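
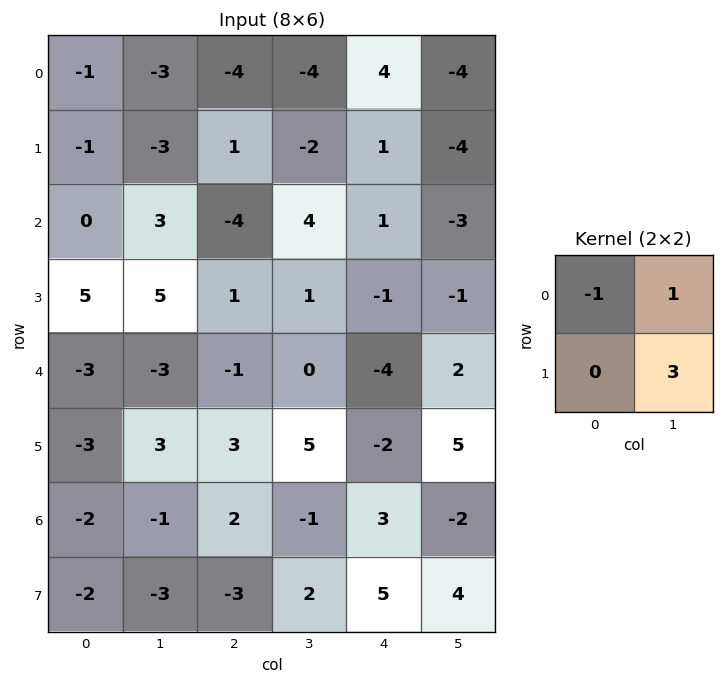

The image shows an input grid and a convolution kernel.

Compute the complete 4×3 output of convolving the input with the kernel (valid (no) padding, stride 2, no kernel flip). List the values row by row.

Output[0,0]: The receptive field on the input at this output position is [-1 -3 / -1 -3]. Elementwise product with the kernel and sum: -1·-1 + -3·1 + -3·3.

-11 -6 -20
18 11 -7
9 16 21
-8 3 7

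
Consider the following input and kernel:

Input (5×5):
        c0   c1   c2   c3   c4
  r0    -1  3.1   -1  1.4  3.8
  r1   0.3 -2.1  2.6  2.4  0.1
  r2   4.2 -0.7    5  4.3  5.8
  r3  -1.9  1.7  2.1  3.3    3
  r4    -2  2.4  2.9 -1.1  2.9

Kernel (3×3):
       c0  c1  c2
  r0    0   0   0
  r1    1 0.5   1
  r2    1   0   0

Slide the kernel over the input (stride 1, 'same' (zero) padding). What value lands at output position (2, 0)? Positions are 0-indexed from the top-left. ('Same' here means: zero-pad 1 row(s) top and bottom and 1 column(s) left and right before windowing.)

The receptive field on the zero-padded input at this output position is [0 0.3 -2.1 / 0 4.2 -0.7 / 0 -1.9 1.7]. Elementwise product with the kernel and sum: 0·1 + 4.2·0.5 + -0.7·1 + 0·1.

1.4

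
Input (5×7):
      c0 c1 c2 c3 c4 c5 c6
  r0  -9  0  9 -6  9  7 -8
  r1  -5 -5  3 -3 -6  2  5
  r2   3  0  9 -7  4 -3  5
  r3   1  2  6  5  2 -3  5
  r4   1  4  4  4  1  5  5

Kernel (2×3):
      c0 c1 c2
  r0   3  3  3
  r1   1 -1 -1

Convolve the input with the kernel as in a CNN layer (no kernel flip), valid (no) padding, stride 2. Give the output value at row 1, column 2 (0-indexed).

The receptive field on the input at this output position is [4 -3 5 / 2 -3 5]. Elementwise product with the kernel and sum: 4·3 + -3·3 + 5·3 + 2·1 + -3·-1 + 5·-1.

18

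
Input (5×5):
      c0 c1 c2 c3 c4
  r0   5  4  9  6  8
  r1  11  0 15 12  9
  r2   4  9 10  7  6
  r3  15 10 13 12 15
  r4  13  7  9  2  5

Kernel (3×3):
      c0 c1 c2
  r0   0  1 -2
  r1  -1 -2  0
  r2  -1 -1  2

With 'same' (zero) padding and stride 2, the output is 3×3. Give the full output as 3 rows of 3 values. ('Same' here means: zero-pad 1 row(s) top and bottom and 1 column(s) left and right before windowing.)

-21 -13 -43
8 -37 -37
-31 -36 3

Output[0,0]: The receptive field on the zero-padded input at this output position is [0 0 0 / 0 5 4 / 0 11 0]. Elementwise product with the kernel and sum: 0·1 + 0·-2 + 0·-1 + 5·-2 + 0·-1 + 11·-1 + 0·2.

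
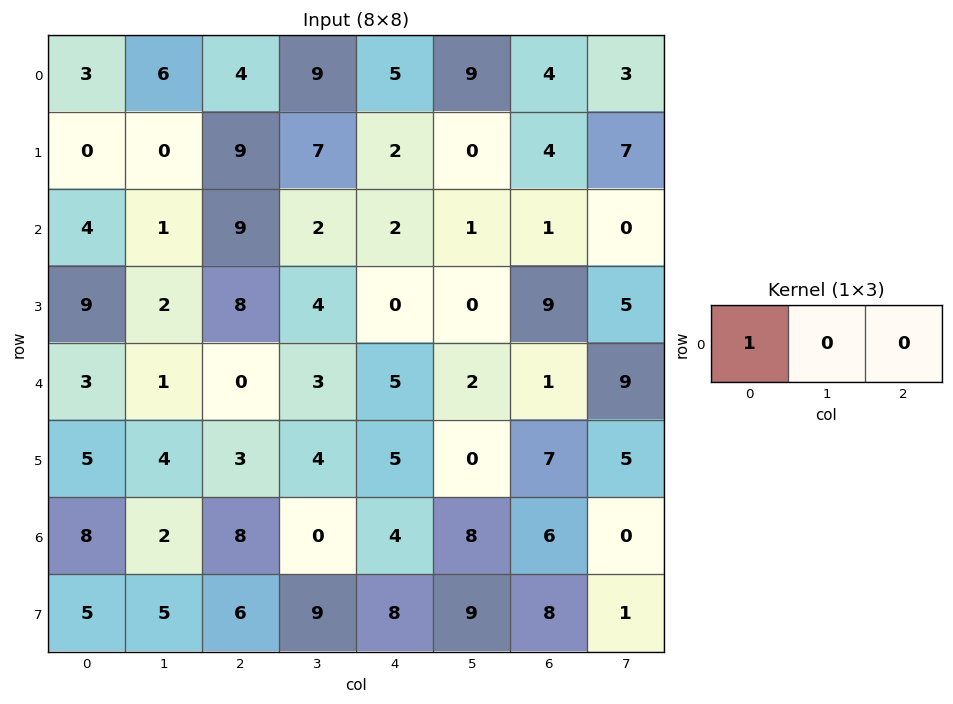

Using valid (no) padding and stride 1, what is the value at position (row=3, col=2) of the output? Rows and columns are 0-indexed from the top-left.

The receptive field on the input at this output position is [8 4 0]. Elementwise product with the kernel and sum: 8·1.

8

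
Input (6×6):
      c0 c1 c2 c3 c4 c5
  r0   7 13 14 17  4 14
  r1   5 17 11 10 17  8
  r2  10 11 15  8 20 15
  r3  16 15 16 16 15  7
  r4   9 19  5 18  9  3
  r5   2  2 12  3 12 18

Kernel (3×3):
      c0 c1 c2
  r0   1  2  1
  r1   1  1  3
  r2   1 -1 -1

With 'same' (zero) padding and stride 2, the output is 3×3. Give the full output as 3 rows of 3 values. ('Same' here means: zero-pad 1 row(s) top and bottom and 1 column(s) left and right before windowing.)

Output[0,0]: The receptive field on the zero-padded input at this output position is [0 0 0 / 0 7 13 / 0 5 17]. Elementwise product with the kernel and sum: 0·1 + 0·2 + 0·1 + 0·1 + 7·1 + 13·3 + 0·1 + 5·-1 + 17·-1.
Output[0,1]: The receptive field on the zero-padded input at this output position is [0 0 0 / 13 14 17 / 17 11 10]. Elementwise product with the kernel and sum: 0·1 + 0·2 + 0·1 + 13·1 + 14·1 + 17·3 + 17·1 + 11·-1 + 10·-1.

24 74 48
39 82 119
109 128 62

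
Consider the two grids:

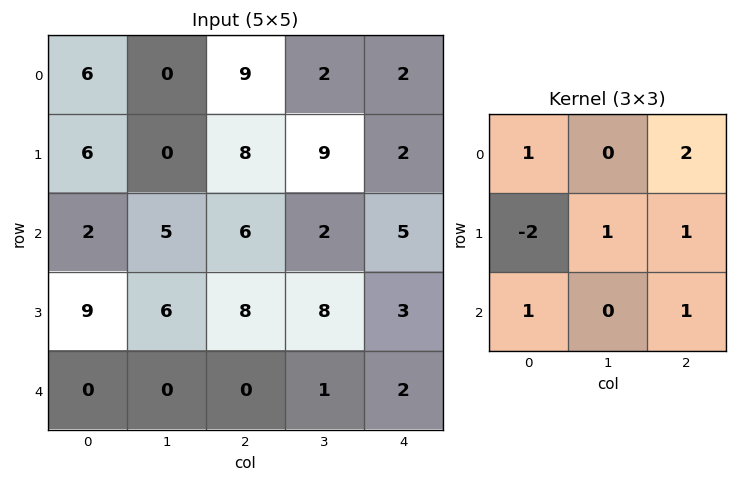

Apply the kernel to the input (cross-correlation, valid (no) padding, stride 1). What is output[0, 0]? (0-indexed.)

The receptive field on the input at this output position is [6 0 9 / 6 0 8 / 2 5 6]. Elementwise product with the kernel and sum: 6·1 + 9·2 + 6·-2 + 0·1 + 8·1 + 2·1 + 6·1.

28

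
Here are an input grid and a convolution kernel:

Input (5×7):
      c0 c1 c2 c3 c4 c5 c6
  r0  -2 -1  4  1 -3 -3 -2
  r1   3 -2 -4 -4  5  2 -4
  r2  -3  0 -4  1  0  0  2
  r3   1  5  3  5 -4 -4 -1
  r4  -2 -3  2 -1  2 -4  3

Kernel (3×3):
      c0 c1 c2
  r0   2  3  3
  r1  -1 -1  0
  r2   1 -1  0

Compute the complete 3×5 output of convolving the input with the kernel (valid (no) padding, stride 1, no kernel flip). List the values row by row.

1 23 5 -16 -28
-13 -22 -4 21 4
-23 -22 -10 -2 20

Output[0,0]: The receptive field on the input at this output position is [-2 -1 4 / 3 -2 -4 / -3 0 -4]. Elementwise product with the kernel and sum: -2·2 + -1·3 + 4·3 + 3·-1 + -2·-1 + -3·1 + 0·-1.
Output[0,1]: The receptive field on the input at this output position is [-1 4 1 / -2 -4 -4 / 0 -4 1]. Elementwise product with the kernel and sum: -1·2 + 4·3 + 1·3 + -2·-1 + -4·-1 + 0·1 + -4·-1.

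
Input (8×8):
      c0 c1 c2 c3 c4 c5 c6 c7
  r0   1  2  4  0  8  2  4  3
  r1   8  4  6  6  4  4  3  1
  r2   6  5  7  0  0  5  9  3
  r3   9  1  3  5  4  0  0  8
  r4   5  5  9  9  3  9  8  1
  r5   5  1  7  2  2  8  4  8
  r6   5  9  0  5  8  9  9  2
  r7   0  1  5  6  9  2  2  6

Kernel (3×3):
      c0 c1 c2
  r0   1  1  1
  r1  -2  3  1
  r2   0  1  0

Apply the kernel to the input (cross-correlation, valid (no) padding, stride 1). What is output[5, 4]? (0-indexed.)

The receptive field on the input at this output position is [2 8 4 / 8 9 9 / 9 2 2]. Elementwise product with the kernel and sum: 2·1 + 8·1 + 4·1 + 8·-2 + 9·3 + 9·1 + 2·1.

36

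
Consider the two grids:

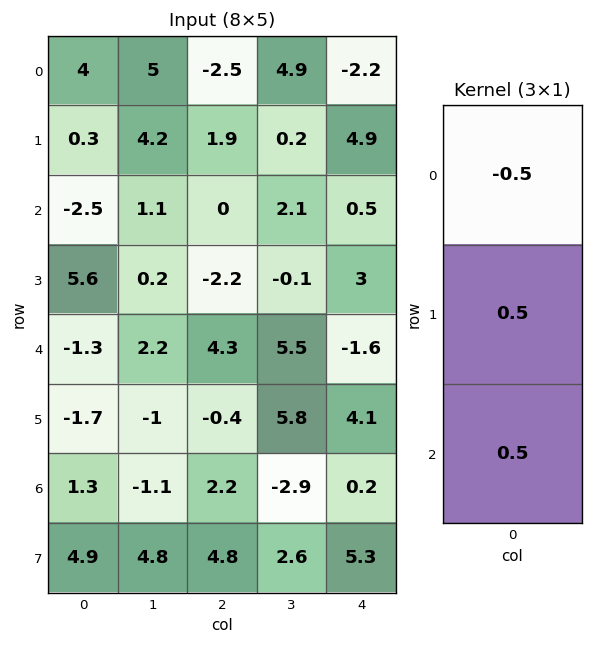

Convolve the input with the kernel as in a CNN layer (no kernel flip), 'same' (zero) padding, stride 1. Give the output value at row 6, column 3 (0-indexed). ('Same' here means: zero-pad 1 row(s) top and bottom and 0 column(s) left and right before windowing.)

-3.05

The receptive field on the zero-padded input at this output position is [5.8 / -2.9 / 2.6]. Elementwise product with the kernel and sum: 5.8·-0.5 + -2.9·0.5 + 2.6·0.5.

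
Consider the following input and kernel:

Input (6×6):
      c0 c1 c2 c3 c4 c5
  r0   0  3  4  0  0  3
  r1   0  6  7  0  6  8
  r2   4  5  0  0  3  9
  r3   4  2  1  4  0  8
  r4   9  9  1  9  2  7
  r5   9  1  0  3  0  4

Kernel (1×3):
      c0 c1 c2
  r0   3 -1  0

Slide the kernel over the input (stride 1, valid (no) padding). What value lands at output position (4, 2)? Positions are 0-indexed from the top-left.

-6

The receptive field on the input at this output position is [1 9 2]. Elementwise product with the kernel and sum: 1·3 + 9·-1.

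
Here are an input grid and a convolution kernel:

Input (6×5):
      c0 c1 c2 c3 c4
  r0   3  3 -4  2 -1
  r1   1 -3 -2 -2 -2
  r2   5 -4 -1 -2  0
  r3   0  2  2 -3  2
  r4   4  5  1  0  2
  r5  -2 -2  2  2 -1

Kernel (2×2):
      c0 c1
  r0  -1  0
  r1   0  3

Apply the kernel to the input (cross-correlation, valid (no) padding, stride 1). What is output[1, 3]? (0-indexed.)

2

The receptive field on the input at this output position is [-2 -2 / -2 0]. Elementwise product with the kernel and sum: -2·-1 + 0·3.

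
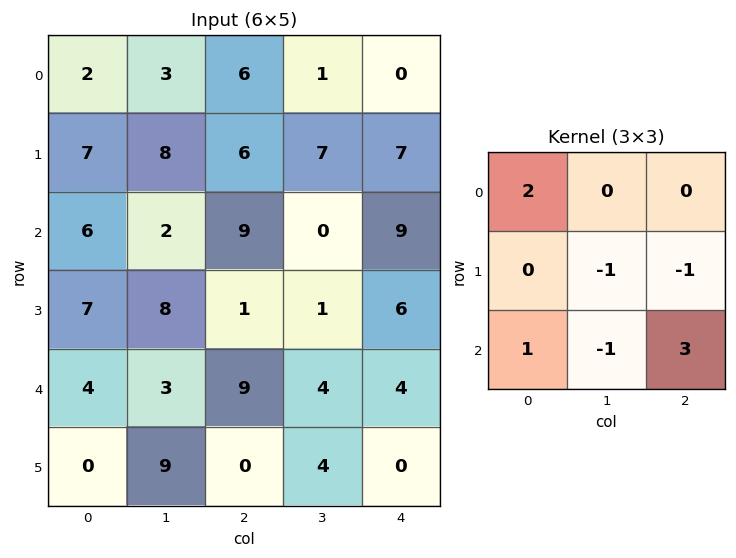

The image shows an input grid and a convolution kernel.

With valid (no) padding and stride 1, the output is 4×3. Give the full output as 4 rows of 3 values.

21 -14 34
5 17 21
31 8 28
-7 24 -10

Output[0,0]: The receptive field on the input at this output position is [2 3 6 / 7 8 6 / 6 2 9]. Elementwise product with the kernel and sum: 2·2 + 8·-1 + 6·-1 + 6·1 + 2·-1 + 9·3.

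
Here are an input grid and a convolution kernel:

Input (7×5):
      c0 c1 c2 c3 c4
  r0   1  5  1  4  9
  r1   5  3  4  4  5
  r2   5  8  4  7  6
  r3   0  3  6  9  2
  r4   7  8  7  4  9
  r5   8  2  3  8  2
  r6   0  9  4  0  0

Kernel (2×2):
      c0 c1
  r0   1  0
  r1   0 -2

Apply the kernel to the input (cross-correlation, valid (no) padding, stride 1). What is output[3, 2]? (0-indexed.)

The receptive field on the input at this output position is [6 9 / 7 4]. Elementwise product with the kernel and sum: 6·1 + 4·-2.

-2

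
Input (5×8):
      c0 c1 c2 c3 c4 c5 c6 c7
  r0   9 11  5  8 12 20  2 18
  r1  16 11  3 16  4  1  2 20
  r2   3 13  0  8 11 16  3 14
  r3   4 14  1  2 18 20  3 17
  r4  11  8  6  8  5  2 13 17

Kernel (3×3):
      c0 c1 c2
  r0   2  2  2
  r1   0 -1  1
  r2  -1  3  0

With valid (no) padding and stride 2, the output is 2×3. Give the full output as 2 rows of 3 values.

78 62 106
32 72 44

Output[0,0]: The receptive field on the input at this output position is [9 11 5 / 16 11 3 / 3 13 0]. Elementwise product with the kernel and sum: 9·2 + 11·2 + 5·2 + 11·-1 + 3·1 + 3·-1 + 13·3.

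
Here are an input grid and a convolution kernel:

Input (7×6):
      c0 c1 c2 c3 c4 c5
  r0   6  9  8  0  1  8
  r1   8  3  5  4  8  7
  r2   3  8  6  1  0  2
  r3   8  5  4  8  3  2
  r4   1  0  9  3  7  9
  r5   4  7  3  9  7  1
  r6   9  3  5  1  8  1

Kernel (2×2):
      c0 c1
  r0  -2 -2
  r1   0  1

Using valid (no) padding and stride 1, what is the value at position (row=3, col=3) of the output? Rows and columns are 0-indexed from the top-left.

The receptive field on the input at this output position is [8 3 / 3 7]. Elementwise product with the kernel and sum: 8·-2 + 3·-2 + 7·1.

-15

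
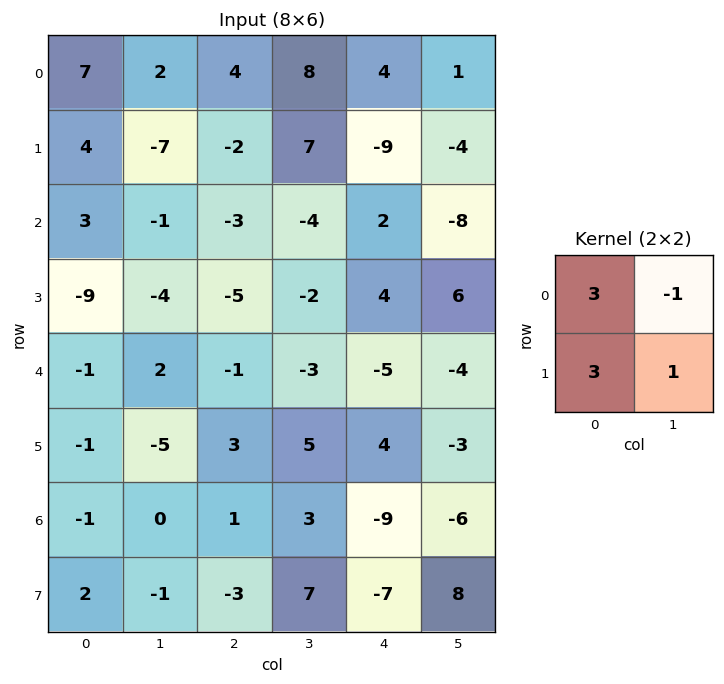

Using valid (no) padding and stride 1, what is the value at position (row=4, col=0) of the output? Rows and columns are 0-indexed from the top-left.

The receptive field on the input at this output position is [-1 2 / -1 -5]. Elementwise product with the kernel and sum: -1·3 + 2·-1 + -1·3 + -5·1.

-13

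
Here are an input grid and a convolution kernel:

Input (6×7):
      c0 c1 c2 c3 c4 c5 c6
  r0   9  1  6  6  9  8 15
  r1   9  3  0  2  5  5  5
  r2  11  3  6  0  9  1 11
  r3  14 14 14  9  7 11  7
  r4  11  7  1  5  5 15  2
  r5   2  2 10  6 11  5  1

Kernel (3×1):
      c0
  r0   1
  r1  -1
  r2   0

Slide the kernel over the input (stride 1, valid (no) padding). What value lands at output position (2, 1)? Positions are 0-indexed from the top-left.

-11

The receptive field on the input at this output position is [3 / 14 / 7]. Elementwise product with the kernel and sum: 3·1 + 14·-1.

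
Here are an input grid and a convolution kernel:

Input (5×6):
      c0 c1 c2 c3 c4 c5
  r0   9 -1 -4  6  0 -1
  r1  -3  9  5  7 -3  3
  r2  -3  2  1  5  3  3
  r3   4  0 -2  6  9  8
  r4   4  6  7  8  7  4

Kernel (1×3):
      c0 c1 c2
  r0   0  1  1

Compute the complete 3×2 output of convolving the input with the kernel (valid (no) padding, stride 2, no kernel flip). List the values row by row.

Output[0,0]: The receptive field on the input at this output position is [9 -1 -4]. Elementwise product with the kernel and sum: -1·1 + -4·1.
Output[0,1]: The receptive field on the input at this output position is [-4 6 0]. Elementwise product with the kernel and sum: 6·1 + 0·1.

-5 6
3 8
13 15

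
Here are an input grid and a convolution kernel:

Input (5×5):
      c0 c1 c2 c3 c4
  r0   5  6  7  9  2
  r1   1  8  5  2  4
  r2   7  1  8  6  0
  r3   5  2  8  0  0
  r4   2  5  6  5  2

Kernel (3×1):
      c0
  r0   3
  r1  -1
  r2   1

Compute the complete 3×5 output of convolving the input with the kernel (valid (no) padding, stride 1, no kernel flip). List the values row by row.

21 11 24 31 2
1 25 15 0 12
18 6 22 23 2

Output[0,0]: The receptive field on the input at this output position is [5 / 1 / 7]. Elementwise product with the kernel and sum: 5·3 + 1·-1 + 7·1.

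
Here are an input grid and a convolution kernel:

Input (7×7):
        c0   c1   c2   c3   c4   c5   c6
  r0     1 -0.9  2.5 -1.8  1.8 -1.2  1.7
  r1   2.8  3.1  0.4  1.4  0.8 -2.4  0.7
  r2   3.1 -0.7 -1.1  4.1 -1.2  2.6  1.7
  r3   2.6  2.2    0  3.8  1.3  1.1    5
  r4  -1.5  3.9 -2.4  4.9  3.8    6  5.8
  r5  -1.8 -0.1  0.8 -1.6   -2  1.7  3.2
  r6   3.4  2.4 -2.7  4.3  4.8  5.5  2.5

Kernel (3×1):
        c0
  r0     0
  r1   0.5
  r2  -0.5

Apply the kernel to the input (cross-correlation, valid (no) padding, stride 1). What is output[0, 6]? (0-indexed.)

-0.5

The receptive field on the input at this output position is [1.7 / 0.7 / 1.7]. Elementwise product with the kernel and sum: 0.7·0.5 + 1.7·-0.5.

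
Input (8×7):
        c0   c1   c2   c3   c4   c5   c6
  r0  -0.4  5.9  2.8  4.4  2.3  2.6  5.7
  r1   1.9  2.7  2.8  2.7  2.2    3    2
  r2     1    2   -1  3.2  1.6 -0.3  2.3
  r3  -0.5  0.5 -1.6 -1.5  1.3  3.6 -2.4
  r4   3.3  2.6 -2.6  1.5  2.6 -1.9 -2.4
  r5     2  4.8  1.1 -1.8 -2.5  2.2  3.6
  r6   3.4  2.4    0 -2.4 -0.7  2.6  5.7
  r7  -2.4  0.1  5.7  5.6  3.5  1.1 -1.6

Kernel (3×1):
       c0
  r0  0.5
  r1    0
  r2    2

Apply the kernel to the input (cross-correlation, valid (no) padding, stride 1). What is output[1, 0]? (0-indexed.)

-0.05

The receptive field on the input at this output position is [1.9 / 1 / -0.5]. Elementwise product with the kernel and sum: 1.9·0.5 + -0.5·2.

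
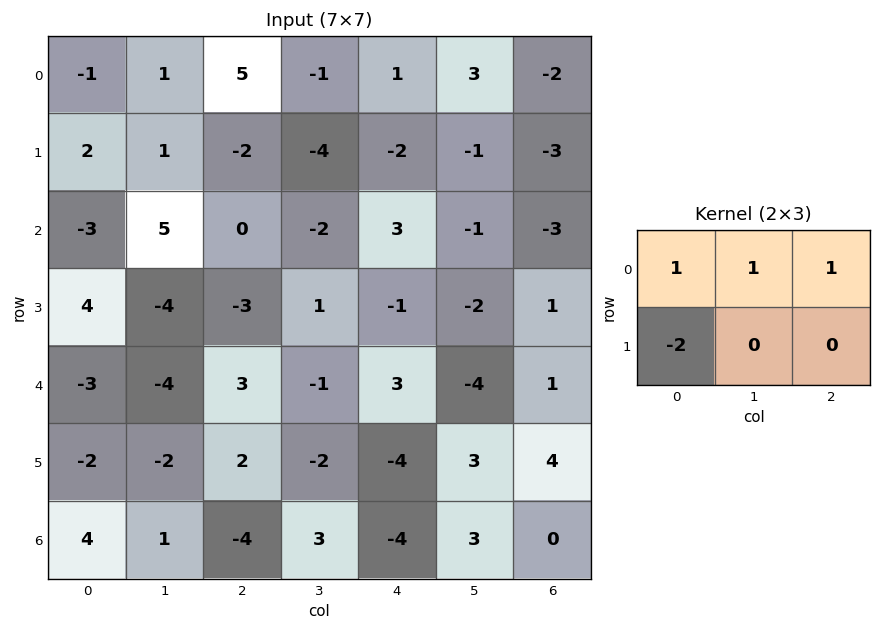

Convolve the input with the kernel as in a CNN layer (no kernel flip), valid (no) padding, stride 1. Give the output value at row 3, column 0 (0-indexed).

The receptive field on the input at this output position is [4 -4 -3 / -3 -4 3]. Elementwise product with the kernel and sum: 4·1 + -4·1 + -3·1 + -3·-2.

3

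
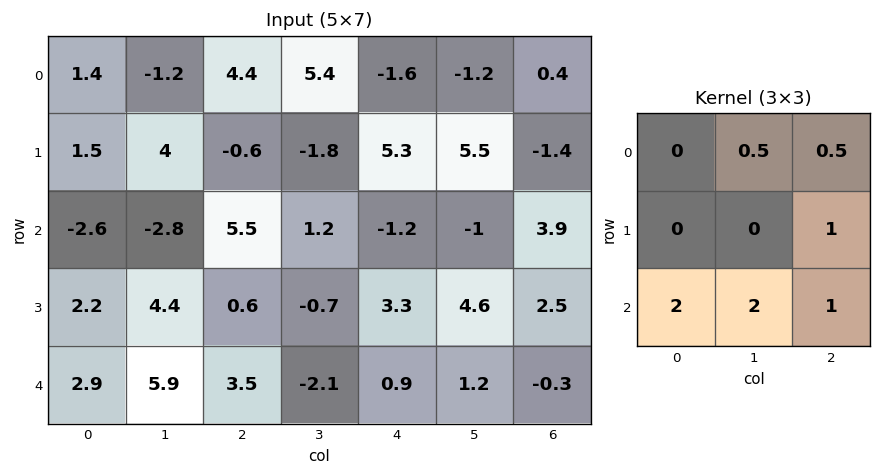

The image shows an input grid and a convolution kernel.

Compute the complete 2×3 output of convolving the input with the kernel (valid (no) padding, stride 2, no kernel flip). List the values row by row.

-4.3 19.4 -2.3
23.05 7 7.85

Output[0,0]: The receptive field on the input at this output position is [1.4 -1.2 4.4 / 1.5 4 -0.6 / -2.6 -2.8 5.5]. Elementwise product with the kernel and sum: -1.2·0.5 + 4.4·0.5 + -0.6·1 + -2.6·2 + -2.8·2 + 5.5·1.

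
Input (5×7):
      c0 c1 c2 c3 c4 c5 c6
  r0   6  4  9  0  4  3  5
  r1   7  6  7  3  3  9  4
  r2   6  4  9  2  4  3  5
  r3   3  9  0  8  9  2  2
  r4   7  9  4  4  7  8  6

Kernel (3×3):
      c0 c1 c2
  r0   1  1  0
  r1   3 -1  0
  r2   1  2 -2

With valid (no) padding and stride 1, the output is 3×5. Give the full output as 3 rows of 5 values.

Output[0,0]: The receptive field on the input at this output position is [6 4 9 / 7 6 7 / 6 4 9]. Elementwise product with the kernel and sum: 6·1 + 4·1 + 7·3 + 6·-1 + 6·1 + 4·2 + 9·-2.

21 42 32 14 7
48 9 33 30 30
27 49 1 23 43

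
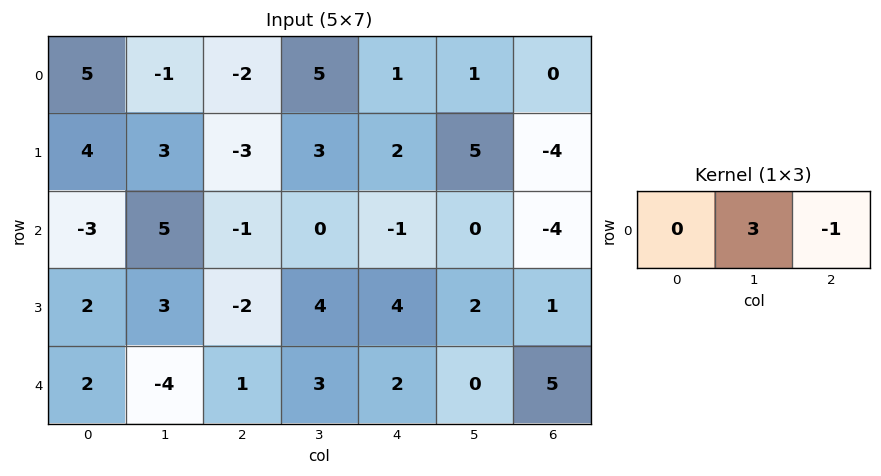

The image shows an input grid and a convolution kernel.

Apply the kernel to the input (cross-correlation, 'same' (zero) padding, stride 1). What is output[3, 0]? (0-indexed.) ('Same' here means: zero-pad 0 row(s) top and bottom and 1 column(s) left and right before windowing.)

3

The receptive field on the zero-padded input at this output position is [0 2 3]. Elementwise product with the kernel and sum: 2·3 + 3·-1.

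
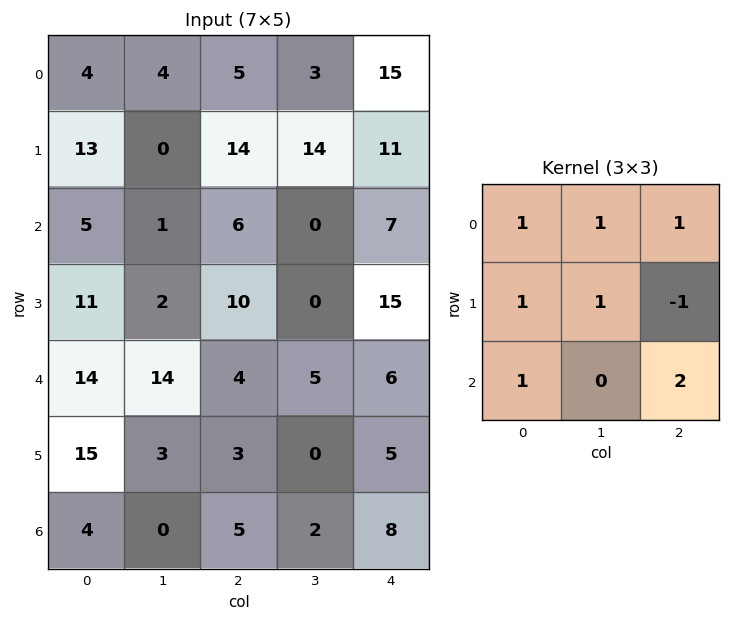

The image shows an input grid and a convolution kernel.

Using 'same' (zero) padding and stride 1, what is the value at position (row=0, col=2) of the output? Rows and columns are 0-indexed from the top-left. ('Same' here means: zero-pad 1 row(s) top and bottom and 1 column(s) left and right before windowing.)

The receptive field on the zero-padded input at this output position is [0 0 0 / 4 5 3 / 0 14 14]. Elementwise product with the kernel and sum: 0·1 + 0·1 + 0·1 + 4·1 + 5·1 + 3·-1 + 0·1 + 14·2.

34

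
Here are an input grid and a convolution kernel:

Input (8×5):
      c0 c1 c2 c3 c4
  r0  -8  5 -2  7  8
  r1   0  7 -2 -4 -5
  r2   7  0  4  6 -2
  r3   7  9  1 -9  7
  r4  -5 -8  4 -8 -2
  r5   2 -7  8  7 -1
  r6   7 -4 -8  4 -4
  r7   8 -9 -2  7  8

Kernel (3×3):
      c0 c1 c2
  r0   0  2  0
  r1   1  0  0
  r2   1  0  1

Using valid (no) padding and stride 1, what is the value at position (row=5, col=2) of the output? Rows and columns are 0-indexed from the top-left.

12

The receptive field on the input at this output position is [8 7 -1 / -8 4 -4 / -2 7 8]. Elementwise product with the kernel and sum: 7·2 + -8·1 + -2·1 + 8·1.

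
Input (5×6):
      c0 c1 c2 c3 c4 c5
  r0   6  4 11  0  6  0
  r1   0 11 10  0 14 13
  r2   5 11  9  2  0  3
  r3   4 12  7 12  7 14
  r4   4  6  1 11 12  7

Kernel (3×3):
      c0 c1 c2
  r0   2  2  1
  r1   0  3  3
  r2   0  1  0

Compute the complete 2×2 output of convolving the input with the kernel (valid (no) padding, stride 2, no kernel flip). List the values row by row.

Output[0,0]: The receptive field on the input at this output position is [6 4 11 / 0 11 10 / 5 11 9]. Elementwise product with the kernel and sum: 6·2 + 4·2 + 11·1 + 11·3 + 10·3 + 11·1.
Output[0,1]: The receptive field on the input at this output position is [11 0 6 / 10 0 14 / 9 2 0]. Elementwise product with the kernel and sum: 11·2 + 0·2 + 6·1 + 0·3 + 14·3 + 2·1.

105 72
104 90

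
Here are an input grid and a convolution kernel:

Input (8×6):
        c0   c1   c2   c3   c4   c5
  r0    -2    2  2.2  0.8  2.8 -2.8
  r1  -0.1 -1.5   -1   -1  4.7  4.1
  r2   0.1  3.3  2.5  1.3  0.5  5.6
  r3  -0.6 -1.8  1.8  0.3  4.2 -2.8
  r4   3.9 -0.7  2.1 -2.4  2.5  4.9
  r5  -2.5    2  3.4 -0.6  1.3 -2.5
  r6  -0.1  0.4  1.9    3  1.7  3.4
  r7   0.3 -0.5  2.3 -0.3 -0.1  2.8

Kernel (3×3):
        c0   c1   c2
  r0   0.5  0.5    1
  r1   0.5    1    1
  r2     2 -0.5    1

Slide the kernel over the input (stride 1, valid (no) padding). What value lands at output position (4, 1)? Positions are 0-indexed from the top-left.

The receptive field on the input at this output position is [-0.7 2.1 -2.4 / 2 3.4 -0.6 / 0.4 1.9 3]. Elementwise product with the kernel and sum: -0.7·0.5 + 2.1·0.5 + -2.4·1 + 2·0.5 + 3.4·1 + -0.6·1 + 0.4·2 + 1.9·-0.5 + 3·1.

4.95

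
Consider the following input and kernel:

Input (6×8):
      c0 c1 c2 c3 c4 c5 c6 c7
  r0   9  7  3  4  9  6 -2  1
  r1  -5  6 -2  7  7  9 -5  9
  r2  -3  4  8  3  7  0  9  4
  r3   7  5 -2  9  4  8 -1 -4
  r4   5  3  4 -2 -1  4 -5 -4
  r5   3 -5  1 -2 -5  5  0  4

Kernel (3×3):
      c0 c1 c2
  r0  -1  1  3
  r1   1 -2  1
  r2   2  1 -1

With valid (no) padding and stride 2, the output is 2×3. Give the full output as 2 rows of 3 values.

Output[0,0]: The receptive field on the input at this output position is [9 7 3 / -5 6 -2 / -3 4 8]. Elementwise product with the kernel and sum: 9·-1 + 7·1 + 3·3 + -5·1 + 6·-2 + -2·1 + -3·2 + 4·1 + 8·-1.
Output[0,1]: The receptive field on the input at this output position is [3 4 9 / -2 7 7 / 8 3 7]. Elementwise product with the kernel and sum: 3·-1 + 4·1 + 9·3 + -2·1 + 7·-2 + 7·1 + 8·2 + 3·1 + 7·-1.

-22 31 -20
35 7 14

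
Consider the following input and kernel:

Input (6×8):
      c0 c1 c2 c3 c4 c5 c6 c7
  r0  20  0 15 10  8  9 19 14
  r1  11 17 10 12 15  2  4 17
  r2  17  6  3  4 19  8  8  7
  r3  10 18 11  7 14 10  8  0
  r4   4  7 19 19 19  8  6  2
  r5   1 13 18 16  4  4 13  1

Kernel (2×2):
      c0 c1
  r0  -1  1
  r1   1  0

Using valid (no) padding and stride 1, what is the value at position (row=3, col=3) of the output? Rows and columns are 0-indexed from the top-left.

26

The receptive field on the input at this output position is [7 14 / 19 19]. Elementwise product with the kernel and sum: 7·-1 + 14·1 + 19·1.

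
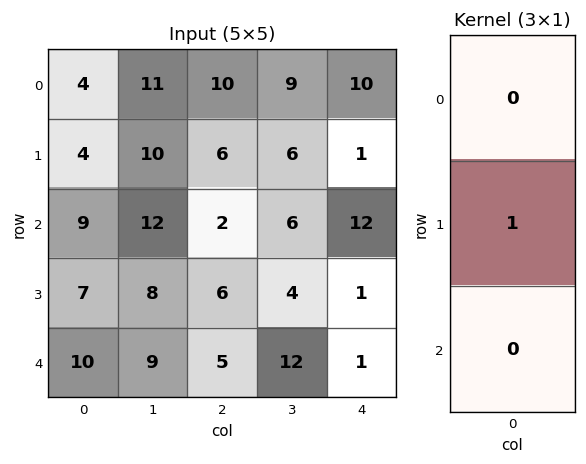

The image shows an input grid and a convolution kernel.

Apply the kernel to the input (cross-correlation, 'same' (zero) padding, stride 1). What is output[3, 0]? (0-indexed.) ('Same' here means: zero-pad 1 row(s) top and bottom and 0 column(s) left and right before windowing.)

The receptive field on the zero-padded input at this output position is [9 / 7 / 10]. Elementwise product with the kernel and sum: 7·1.

7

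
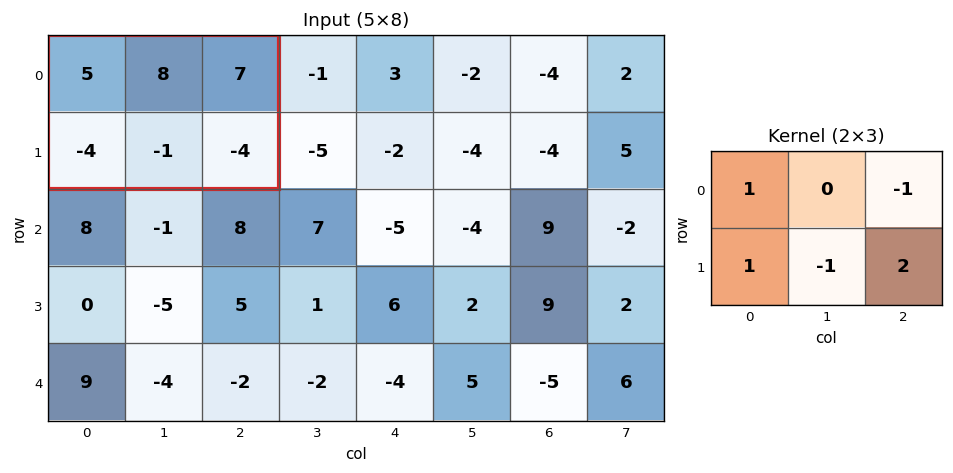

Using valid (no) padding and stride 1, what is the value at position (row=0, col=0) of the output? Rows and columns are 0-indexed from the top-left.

-13

The receptive field on the input at this output position is [5 8 7 / -4 -1 -4]. Elementwise product with the kernel and sum: 5·1 + 7·-1 + -4·1 + -1·-1 + -4·2.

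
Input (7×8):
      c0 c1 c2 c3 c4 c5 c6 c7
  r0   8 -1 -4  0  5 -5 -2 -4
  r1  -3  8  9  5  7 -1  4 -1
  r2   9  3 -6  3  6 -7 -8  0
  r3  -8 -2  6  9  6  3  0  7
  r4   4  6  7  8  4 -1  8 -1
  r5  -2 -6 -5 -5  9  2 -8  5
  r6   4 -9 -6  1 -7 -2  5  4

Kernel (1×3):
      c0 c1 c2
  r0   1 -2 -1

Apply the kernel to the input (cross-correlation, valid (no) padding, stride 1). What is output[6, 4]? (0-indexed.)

-8

The receptive field on the input at this output position is [-7 -2 5]. Elementwise product with the kernel and sum: -7·1 + -2·-2 + 5·-1.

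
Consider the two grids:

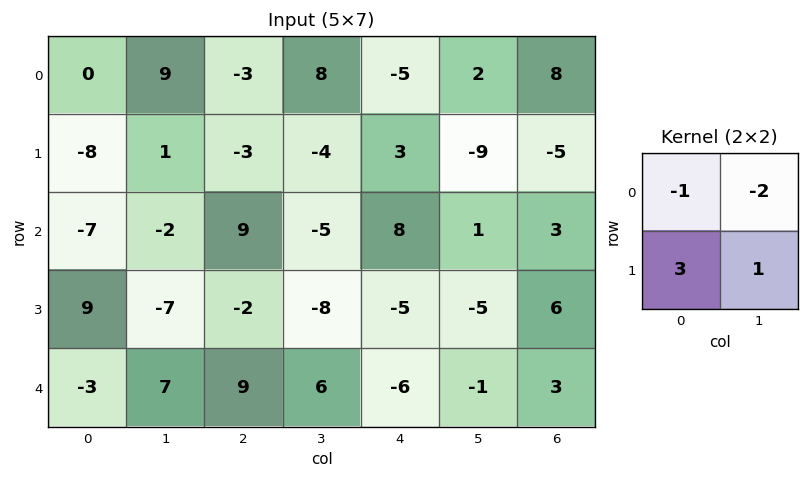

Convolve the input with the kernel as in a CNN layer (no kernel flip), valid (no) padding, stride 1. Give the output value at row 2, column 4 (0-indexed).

-30

The receptive field on the input at this output position is [8 1 / -5 -5]. Elementwise product with the kernel and sum: 8·-1 + 1·-2 + -5·3 + -5·1.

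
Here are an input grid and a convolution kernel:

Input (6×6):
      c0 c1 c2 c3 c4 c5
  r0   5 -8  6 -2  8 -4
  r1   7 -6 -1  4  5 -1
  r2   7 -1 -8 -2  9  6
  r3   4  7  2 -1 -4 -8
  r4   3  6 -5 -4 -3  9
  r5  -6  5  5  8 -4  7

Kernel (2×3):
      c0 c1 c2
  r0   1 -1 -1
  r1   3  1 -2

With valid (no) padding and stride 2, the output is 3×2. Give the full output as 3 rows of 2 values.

24 -9
31 -2
-21 33

Output[0,0]: The receptive field on the input at this output position is [5 -8 6 / 7 -6 -1]. Elementwise product with the kernel and sum: 5·1 + -8·-1 + 6·-1 + 7·3 + -6·1 + -1·-2.
Output[0,1]: The receptive field on the input at this output position is [6 -2 8 / -1 4 5]. Elementwise product with the kernel and sum: 6·1 + -2·-1 + 8·-1 + -1·3 + 4·1 + 5·-2.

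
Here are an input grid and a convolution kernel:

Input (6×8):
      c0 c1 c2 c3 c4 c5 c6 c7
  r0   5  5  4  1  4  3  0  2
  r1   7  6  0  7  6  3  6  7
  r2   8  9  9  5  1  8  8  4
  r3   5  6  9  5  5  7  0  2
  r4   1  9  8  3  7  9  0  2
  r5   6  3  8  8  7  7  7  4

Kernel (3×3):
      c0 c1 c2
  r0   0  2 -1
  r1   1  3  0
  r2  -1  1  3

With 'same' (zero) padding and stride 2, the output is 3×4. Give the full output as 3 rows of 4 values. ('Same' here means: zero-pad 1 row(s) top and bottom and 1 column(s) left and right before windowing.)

40 32 21 27
55 47 38 36
22 75 47 19

Output[0,0]: The receptive field on the zero-padded input at this output position is [0 0 0 / 0 5 5 / 0 7 6]. Elementwise product with the kernel and sum: 0·2 + 0·-1 + 0·1 + 5·3 + 0·-1 + 7·1 + 6·3.
Output[0,1]: The receptive field on the zero-padded input at this output position is [0 0 0 / 5 4 1 / 6 0 7]. Elementwise product with the kernel and sum: 0·2 + 0·-1 + 5·1 + 4·3 + 6·-1 + 0·1 + 7·3.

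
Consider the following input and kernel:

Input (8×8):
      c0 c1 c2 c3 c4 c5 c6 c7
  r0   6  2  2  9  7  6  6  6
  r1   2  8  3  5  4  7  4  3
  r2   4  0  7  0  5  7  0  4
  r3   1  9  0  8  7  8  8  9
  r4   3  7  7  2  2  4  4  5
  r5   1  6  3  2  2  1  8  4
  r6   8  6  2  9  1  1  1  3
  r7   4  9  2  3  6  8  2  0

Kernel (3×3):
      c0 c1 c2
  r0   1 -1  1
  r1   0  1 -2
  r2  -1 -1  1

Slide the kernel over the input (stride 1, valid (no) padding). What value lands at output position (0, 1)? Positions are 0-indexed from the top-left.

-5

The receptive field on the input at this output position is [2 2 9 / 8 3 5 / 0 7 0]. Elementwise product with the kernel and sum: 2·1 + 2·-1 + 9·1 + 3·1 + 5·-2 + 0·-1 + 7·-1 + 0·1.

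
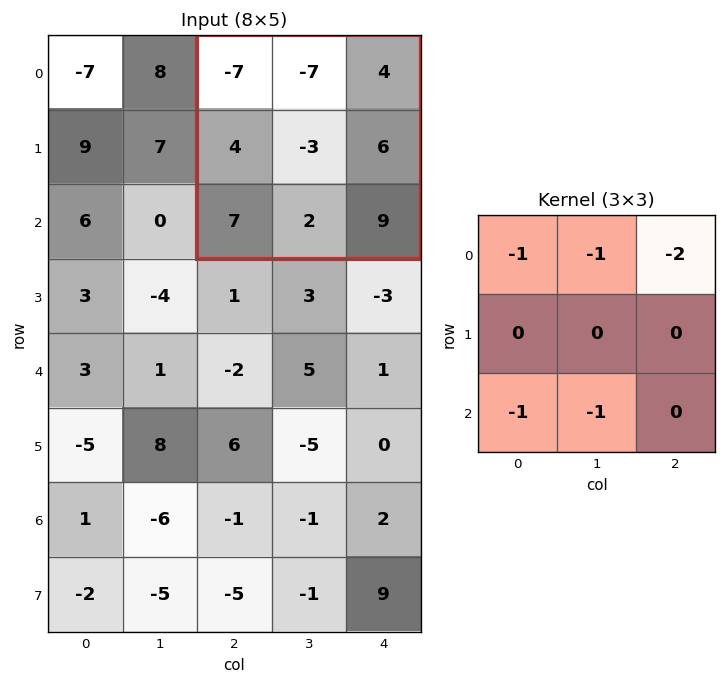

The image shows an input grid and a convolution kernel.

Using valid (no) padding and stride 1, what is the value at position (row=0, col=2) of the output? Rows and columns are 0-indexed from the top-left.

The receptive field on the input at this output position is [-7 -7 4 / 4 -3 6 / 7 2 9]. Elementwise product with the kernel and sum: -7·-1 + -7·-1 + 4·-2 + 7·-1 + 2·-1.

-3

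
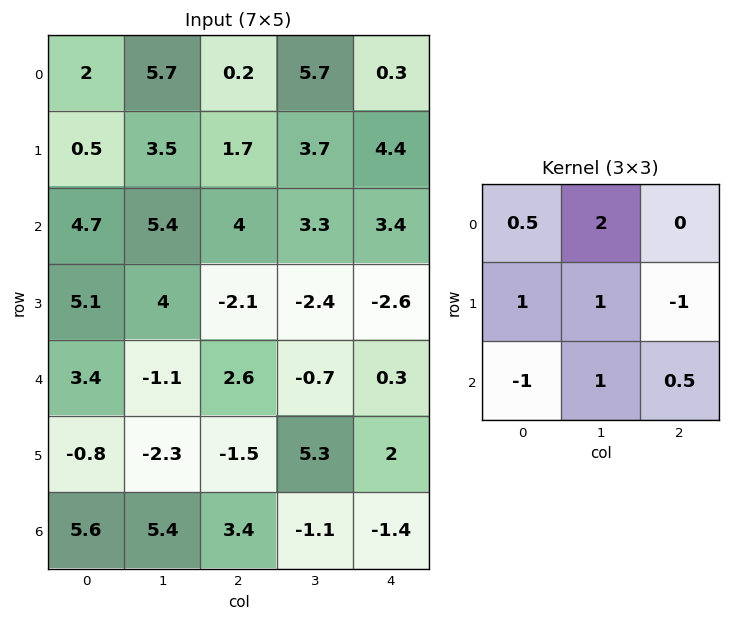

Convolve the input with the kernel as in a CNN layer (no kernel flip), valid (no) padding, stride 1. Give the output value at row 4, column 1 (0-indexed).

-7

The receptive field on the input at this output position is [-1.1 2.6 -0.7 / -2.3 -1.5 5.3 / 5.4 3.4 -1.1]. Elementwise product with the kernel and sum: -1.1·0.5 + 2.6·2 + -2.3·1 + -1.5·1 + 5.3·-1 + 5.4·-1 + 3.4·1 + -1.1·0.5.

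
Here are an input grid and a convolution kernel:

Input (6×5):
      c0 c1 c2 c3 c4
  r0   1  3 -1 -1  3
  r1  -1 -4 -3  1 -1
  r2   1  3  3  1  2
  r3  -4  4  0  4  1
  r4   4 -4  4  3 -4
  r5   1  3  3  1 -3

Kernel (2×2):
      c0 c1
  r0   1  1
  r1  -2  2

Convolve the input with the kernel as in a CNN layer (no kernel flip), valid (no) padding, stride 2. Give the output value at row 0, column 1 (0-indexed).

6

The receptive field on the input at this output position is [-1 -1 / -3 1]. Elementwise product with the kernel and sum: -1·1 + -1·1 + -3·-2 + 1·2.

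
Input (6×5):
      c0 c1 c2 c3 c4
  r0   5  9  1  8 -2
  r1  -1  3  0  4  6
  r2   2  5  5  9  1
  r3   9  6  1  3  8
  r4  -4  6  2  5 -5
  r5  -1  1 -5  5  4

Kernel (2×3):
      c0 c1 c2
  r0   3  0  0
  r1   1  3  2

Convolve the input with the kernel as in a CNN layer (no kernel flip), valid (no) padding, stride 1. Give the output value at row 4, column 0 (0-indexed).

-20

The receptive field on the input at this output position is [-4 6 2 / -1 1 -5]. Elementwise product with the kernel and sum: -4·3 + -1·1 + 1·3 + -5·2.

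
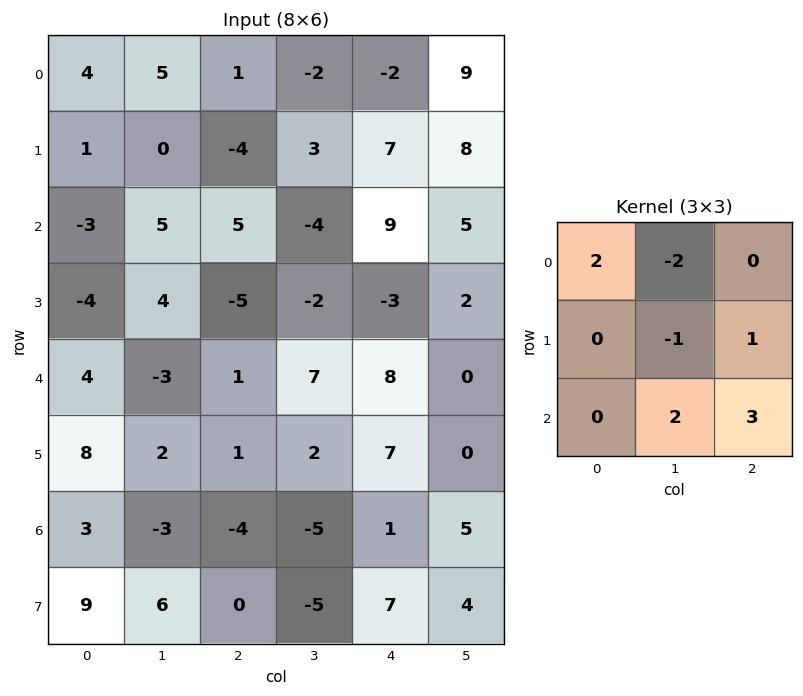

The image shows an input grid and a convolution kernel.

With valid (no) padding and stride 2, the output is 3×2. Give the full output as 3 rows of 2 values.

Output[0,0]: The receptive field on the input at this output position is [4 5 1 / 1 0 -4 / -3 5 5]. Elementwise product with the kernel and sum: 4·2 + 5·-2 + 0·-1 + -4·1 + 5·2 + 5·3.
Output[0,1]: The receptive field on the input at this output position is [1 -2 -2 / -4 3 7 / 5 -4 9]. Elementwise product with the kernel and sum: 1·2 + -2·-2 + 3·-1 + 7·1 + -4·2 + 9·3.

19 29
-28 55
-5 -14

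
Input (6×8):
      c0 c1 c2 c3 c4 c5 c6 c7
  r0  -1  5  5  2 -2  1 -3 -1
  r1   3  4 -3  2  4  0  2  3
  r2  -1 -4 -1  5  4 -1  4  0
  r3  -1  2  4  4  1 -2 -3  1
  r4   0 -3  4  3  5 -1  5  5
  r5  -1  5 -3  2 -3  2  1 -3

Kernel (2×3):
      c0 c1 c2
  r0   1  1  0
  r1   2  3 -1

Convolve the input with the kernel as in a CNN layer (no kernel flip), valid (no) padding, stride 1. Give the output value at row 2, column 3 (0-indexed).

The receptive field on the input at this output position is [5 4 -1 / 4 1 -2]. Elementwise product with the kernel and sum: 5·1 + 4·1 + 4·2 + 1·3 + -2·-1.

22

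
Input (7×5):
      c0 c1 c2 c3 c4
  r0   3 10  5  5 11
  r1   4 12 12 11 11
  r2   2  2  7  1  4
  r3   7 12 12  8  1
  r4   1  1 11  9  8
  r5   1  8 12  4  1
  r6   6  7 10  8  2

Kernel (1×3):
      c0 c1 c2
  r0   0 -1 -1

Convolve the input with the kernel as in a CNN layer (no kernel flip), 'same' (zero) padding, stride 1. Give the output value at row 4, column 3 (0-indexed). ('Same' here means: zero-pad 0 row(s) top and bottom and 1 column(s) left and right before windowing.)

The receptive field on the zero-padded input at this output position is [11 9 8]. Elementwise product with the kernel and sum: 9·-1 + 8·-1.

-17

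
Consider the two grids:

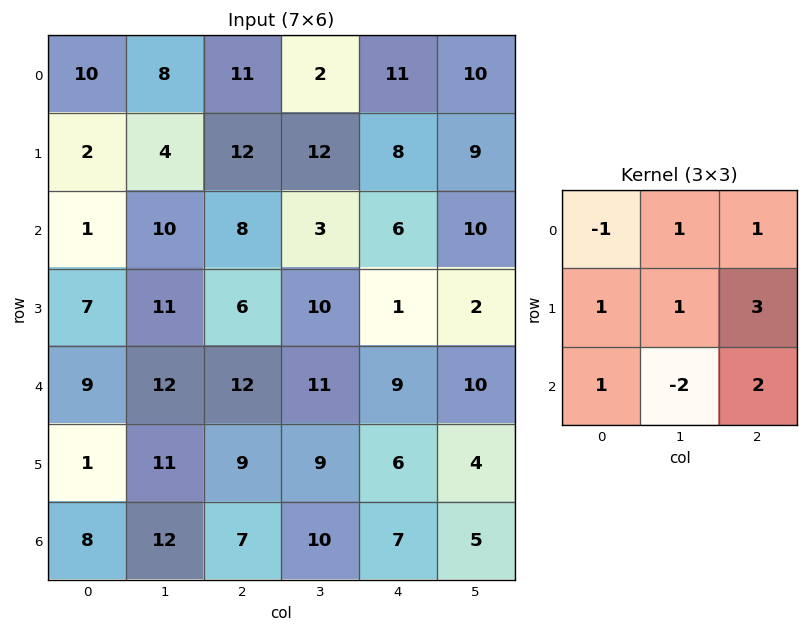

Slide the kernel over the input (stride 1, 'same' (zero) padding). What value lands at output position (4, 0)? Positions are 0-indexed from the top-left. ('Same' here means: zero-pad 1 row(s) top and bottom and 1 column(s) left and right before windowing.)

83

The receptive field on the zero-padded input at this output position is [0 7 11 / 0 9 12 / 0 1 11]. Elementwise product with the kernel and sum: 0·-1 + 7·1 + 11·1 + 0·1 + 9·1 + 12·3 + 0·1 + 1·-2 + 11·2.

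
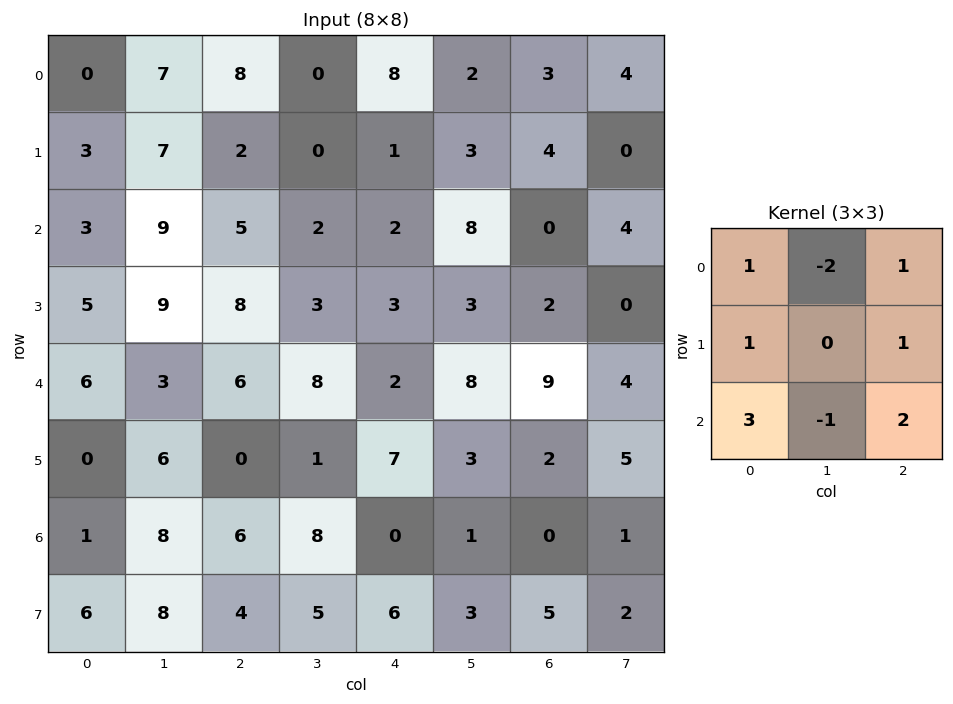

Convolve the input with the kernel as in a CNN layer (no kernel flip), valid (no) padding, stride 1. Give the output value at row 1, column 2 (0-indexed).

The receptive field on the input at this output position is [2 0 1 / 5 2 2 / 8 3 3]. Elementwise product with the kernel and sum: 2·1 + 0·-2 + 1·1 + 5·1 + 2·1 + 8·3 + 3·-1 + 3·2.

37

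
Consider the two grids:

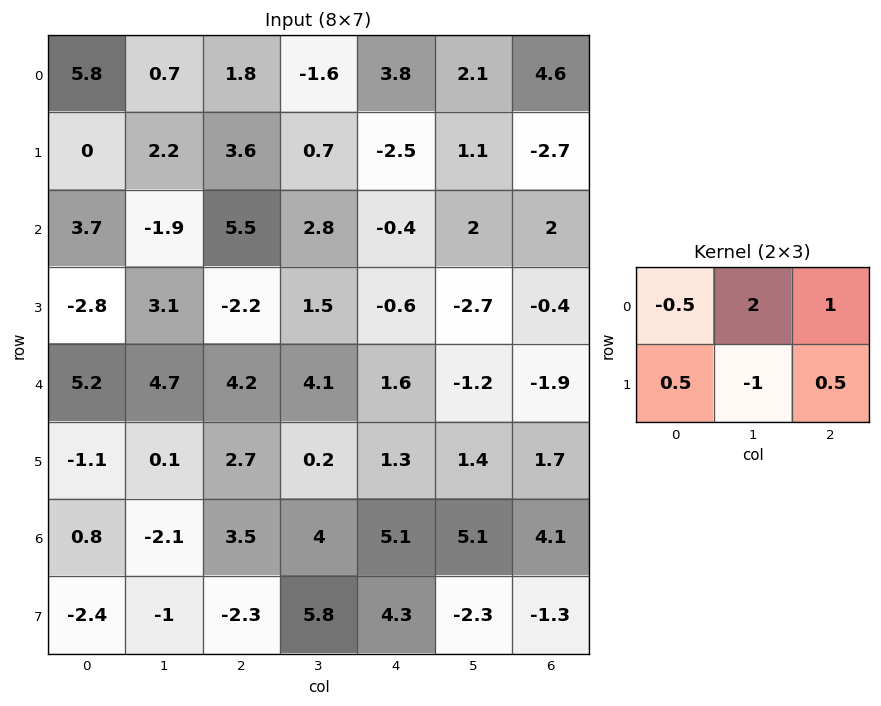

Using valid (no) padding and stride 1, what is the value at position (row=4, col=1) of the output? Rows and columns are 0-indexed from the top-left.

7.6

The receptive field on the input at this output position is [4.7 4.2 4.1 / 0.1 2.7 0.2]. Elementwise product with the kernel and sum: 4.7·-0.5 + 4.2·2 + 4.1·1 + 0.1·0.5 + 2.7·-1 + 0.2·0.5.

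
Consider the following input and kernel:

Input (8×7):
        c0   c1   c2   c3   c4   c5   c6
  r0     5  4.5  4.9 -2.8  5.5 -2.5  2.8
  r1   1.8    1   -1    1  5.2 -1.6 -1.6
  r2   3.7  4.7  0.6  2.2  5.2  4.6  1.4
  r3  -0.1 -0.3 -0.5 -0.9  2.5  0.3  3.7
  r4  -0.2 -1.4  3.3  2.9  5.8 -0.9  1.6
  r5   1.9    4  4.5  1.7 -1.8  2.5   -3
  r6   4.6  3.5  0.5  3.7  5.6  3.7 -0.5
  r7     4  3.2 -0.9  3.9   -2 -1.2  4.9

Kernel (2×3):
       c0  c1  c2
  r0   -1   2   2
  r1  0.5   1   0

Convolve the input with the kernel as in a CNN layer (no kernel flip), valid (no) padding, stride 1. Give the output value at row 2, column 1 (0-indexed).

The receptive field on the input at this output position is [4.7 0.6 2.2 / -0.3 -0.5 -0.9]. Elementwise product with the kernel and sum: 4.7·-1 + 0.6·2 + 2.2·2 + -0.3·0.5 + -0.5·1.

0.25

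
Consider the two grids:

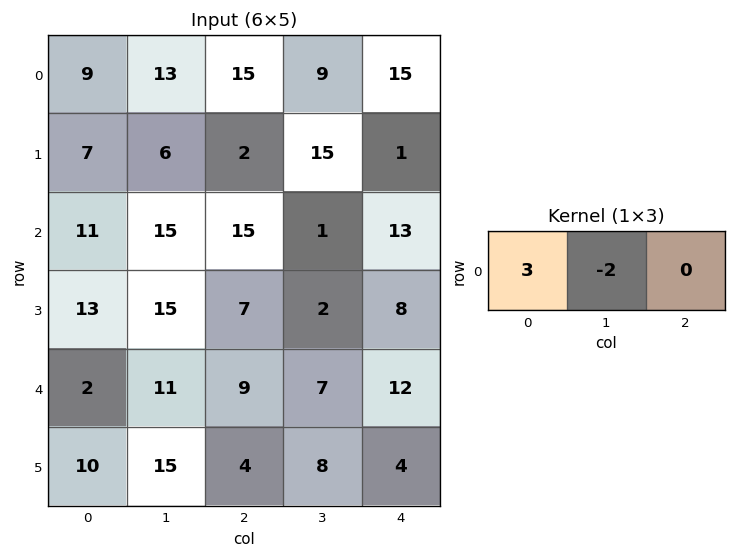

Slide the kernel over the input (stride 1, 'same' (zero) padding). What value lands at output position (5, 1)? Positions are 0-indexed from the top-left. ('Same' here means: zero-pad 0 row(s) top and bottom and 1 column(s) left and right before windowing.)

0

The receptive field on the zero-padded input at this output position is [10 15 4]. Elementwise product with the kernel and sum: 10·3 + 15·-2.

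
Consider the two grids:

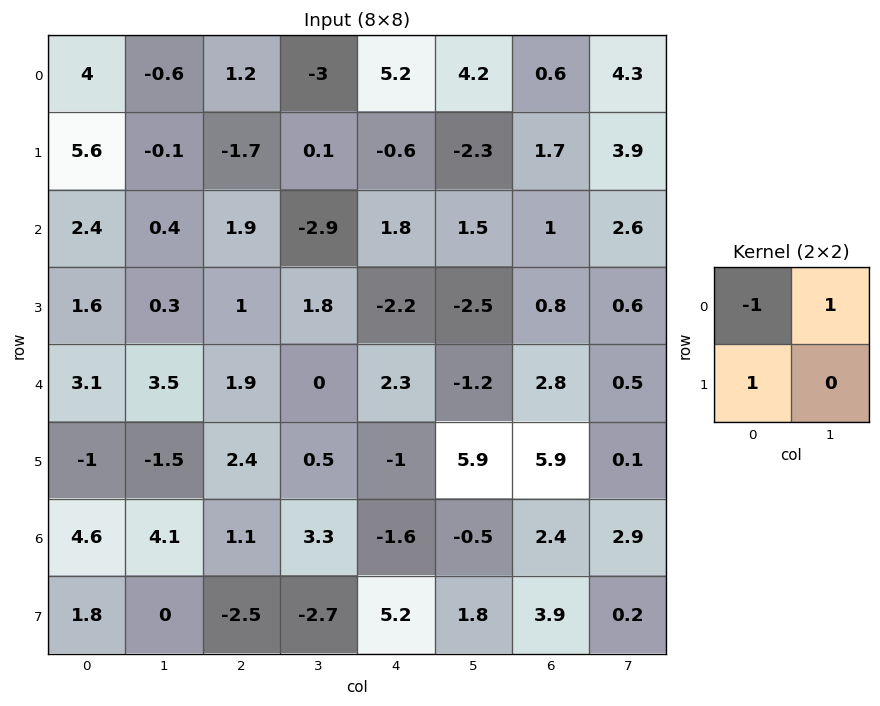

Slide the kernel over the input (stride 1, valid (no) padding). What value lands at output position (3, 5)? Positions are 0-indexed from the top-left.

2.1

The receptive field on the input at this output position is [-2.5 0.8 / -1.2 2.8]. Elementwise product with the kernel and sum: -2.5·-1 + 0.8·1 + -1.2·1.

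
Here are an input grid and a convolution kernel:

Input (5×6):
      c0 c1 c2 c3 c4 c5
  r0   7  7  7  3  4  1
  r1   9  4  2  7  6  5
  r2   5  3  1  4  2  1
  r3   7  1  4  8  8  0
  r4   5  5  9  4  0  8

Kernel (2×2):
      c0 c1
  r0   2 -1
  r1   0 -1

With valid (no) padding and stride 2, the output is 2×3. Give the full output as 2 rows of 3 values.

3 4 2
6 -10 3

Output[0,0]: The receptive field on the input at this output position is [7 7 / 9 4]. Elementwise product with the kernel and sum: 7·2 + 7·-1 + 4·-1.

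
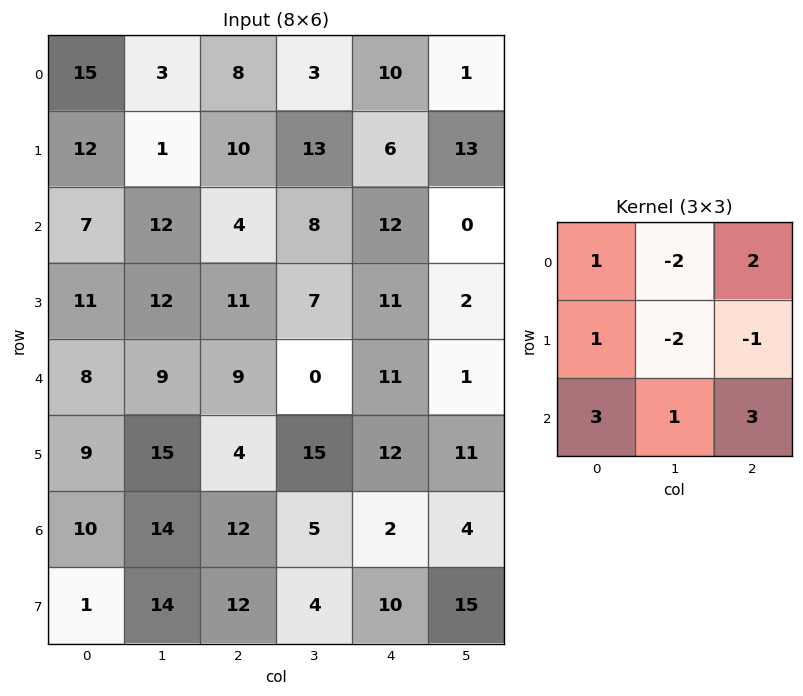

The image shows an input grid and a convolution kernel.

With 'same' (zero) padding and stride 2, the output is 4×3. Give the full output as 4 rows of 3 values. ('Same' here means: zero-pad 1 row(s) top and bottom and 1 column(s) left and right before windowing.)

Output[0,0]: The receptive field on the zero-padded input at this output position is [0 0 0 / 0 15 3 / 0 12 1]. Elementwise product with the kernel and sum: 0·1 + 0·-2 + 0·2 + 0·1 + 15·-2 + 3·-1 + 0·3 + 12·1 + 1·3.
Output[0,1]: The receptive field on the zero-padded input at this output position is [0 0 0 / 3 8 3 / 1 10 13]. Elementwise product with the kernel and sum: 0·1 + 0·-2 + 0·2 + 3·1 + 8·-2 + 3·-1 + 1·3 + 10·1 + 13·3.

-18 36 66
-1 71 49
31 89 56
21 88 77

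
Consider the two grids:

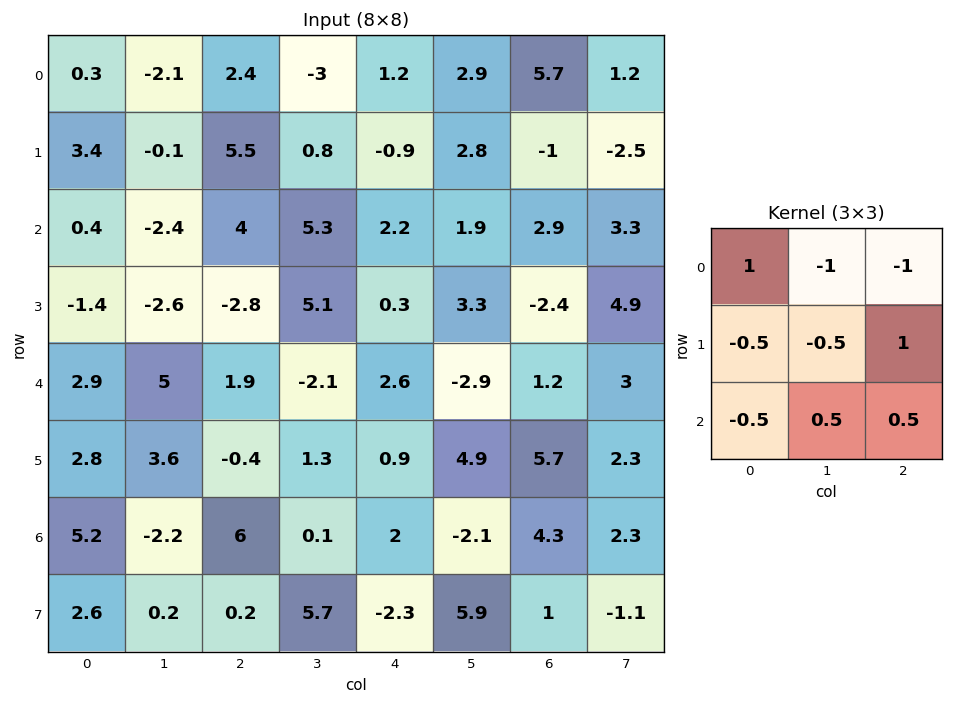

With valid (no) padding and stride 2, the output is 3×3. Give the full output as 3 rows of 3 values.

Output[0,0]: The receptive field on the input at this output position is [0.3 -2.1 2.4 / 3.4 -0.1 5.5 / 0.4 -2.4 4]. Elementwise product with the kernel and sum: 0.3·1 + -2.1·-1 + 2.4·-1 + 3.4·-0.5 + -0.1·-0.5 + 5.5·1 + 0.4·-0.5 + -2.4·0.5 + 4·0.5.
Output[0,1]: The receptive field on the input at this output position is [2.4 -3 1.2 / 5.5 0.8 -0.9 / 4 5.3 2.2]. Elementwise product with the kernel and sum: 2.4·1 + -3·-1 + 1.2·-1 + 5.5·-0.5 + 0.8·-0.5 + -0.9·1 + 4·-0.5 + 5.3·0.5 + 2.2·0.5.

4.45 1.9 -8.05
0 -5.05 -8.95
-8.3 -0.1 7.2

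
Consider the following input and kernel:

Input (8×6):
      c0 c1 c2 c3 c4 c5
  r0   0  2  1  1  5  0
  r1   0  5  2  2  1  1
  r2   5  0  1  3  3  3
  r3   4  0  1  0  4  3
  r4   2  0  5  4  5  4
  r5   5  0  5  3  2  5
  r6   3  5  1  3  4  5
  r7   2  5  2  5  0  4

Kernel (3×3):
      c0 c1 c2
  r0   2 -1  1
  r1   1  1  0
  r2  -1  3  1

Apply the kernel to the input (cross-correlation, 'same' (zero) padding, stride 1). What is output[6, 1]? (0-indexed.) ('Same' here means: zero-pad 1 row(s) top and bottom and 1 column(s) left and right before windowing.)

38

The receptive field on the zero-padded input at this output position is [5 0 5 / 3 5 1 / 2 5 2]. Elementwise product with the kernel and sum: 5·2 + 0·-1 + 5·1 + 3·1 + 5·1 + 2·-1 + 5·3 + 2·1.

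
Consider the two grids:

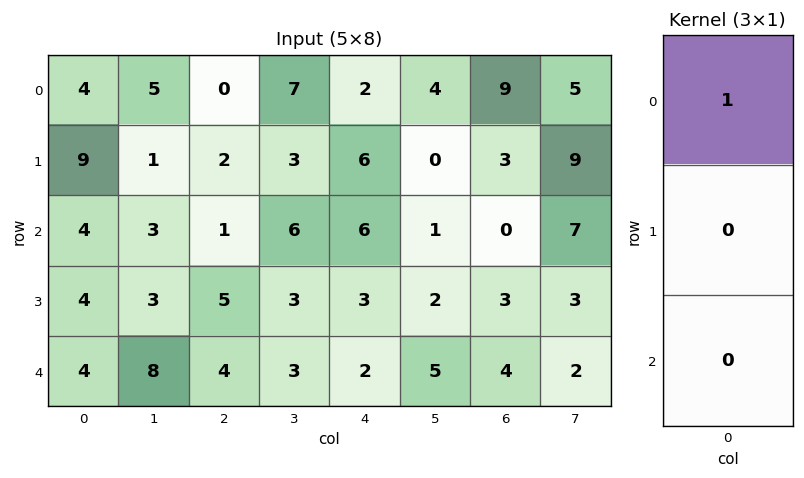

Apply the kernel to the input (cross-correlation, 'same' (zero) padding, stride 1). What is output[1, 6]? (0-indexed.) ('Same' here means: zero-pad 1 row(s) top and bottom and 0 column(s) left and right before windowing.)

9

The receptive field on the zero-padded input at this output position is [9 / 3 / 0]. Elementwise product with the kernel and sum: 9·1.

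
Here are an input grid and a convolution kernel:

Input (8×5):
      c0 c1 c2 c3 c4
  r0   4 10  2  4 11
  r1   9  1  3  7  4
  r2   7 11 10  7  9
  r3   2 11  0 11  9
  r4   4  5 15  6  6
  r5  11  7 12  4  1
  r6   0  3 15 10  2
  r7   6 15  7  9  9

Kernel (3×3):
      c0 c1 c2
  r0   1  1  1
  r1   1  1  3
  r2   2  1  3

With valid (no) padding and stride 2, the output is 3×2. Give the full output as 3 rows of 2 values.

Output[0,0]: The receptive field on the input at this output position is [4 10 2 / 9 1 3 / 7 11 10]. Elementwise product with the kernel and sum: 4·1 + 10·1 + 2·1 + 9·1 + 1·1 + 3·3 + 7·2 + 11·1 + 10·3.
Output[0,1]: The receptive field on the input at this output position is [2 4 11 / 3 7 4 / 10 7 9]. Elementwise product with the kernel and sum: 2·1 + 4·1 + 11·1 + 3·1 + 7·1 + 4·3 + 10·2 + 7·1 + 9·3.

90 93
99 118
126 92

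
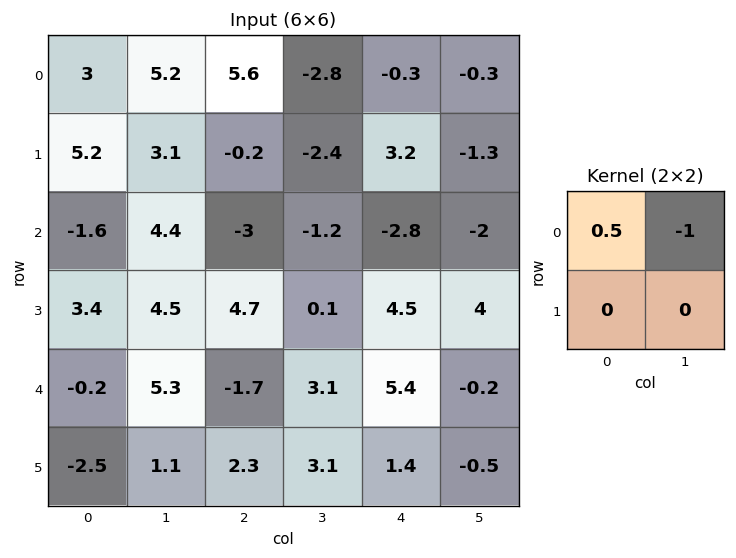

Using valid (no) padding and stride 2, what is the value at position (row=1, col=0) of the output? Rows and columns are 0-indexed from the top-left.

-5.2

The receptive field on the input at this output position is [-1.6 4.4 / 3.4 4.5]. Elementwise product with the kernel and sum: -1.6·0.5 + 4.4·-1.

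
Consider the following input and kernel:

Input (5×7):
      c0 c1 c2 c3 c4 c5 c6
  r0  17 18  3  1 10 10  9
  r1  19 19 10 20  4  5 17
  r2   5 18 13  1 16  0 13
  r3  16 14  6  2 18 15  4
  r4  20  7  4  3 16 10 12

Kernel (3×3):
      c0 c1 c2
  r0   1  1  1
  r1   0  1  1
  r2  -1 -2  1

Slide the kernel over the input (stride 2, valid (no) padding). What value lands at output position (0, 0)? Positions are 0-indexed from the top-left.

39

The receptive field on the input at this output position is [17 18 3 / 19 19 10 / 5 18 13]. Elementwise product with the kernel and sum: 17·1 + 18·1 + 3·1 + 19·1 + 10·1 + 5·-1 + 18·-2 + 13·1.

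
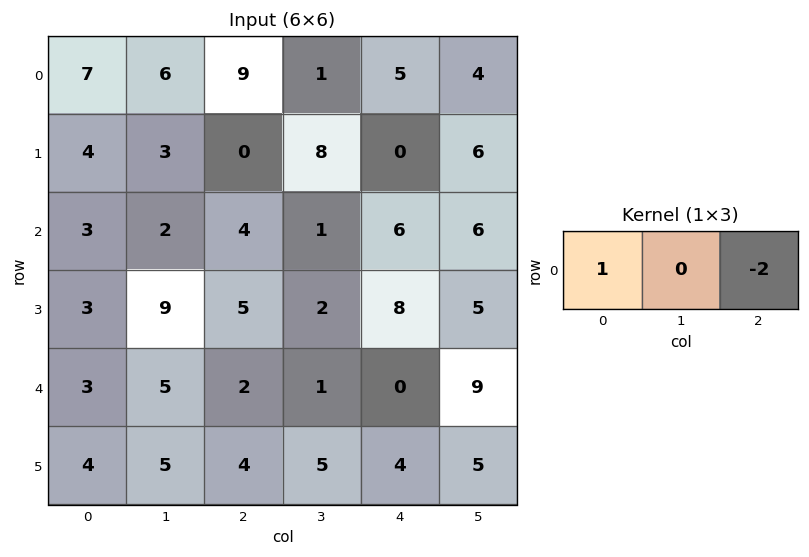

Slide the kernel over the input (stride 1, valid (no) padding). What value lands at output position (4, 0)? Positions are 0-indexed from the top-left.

-1

The receptive field on the input at this output position is [3 5 2]. Elementwise product with the kernel and sum: 3·1 + 2·-2.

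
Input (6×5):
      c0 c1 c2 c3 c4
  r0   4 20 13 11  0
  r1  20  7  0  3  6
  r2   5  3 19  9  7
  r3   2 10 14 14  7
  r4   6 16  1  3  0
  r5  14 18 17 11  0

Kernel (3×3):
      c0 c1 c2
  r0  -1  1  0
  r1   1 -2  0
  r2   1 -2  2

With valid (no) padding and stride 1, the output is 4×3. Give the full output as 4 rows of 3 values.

59 -17 7
-4 -32 4
-44 18 -29
-6 24 -10

Output[0,0]: The receptive field on the input at this output position is [4 20 13 / 20 7 0 / 5 3 19]. Elementwise product with the kernel and sum: 4·-1 + 20·1 + 20·1 + 7·-2 + 5·1 + 3·-2 + 19·2.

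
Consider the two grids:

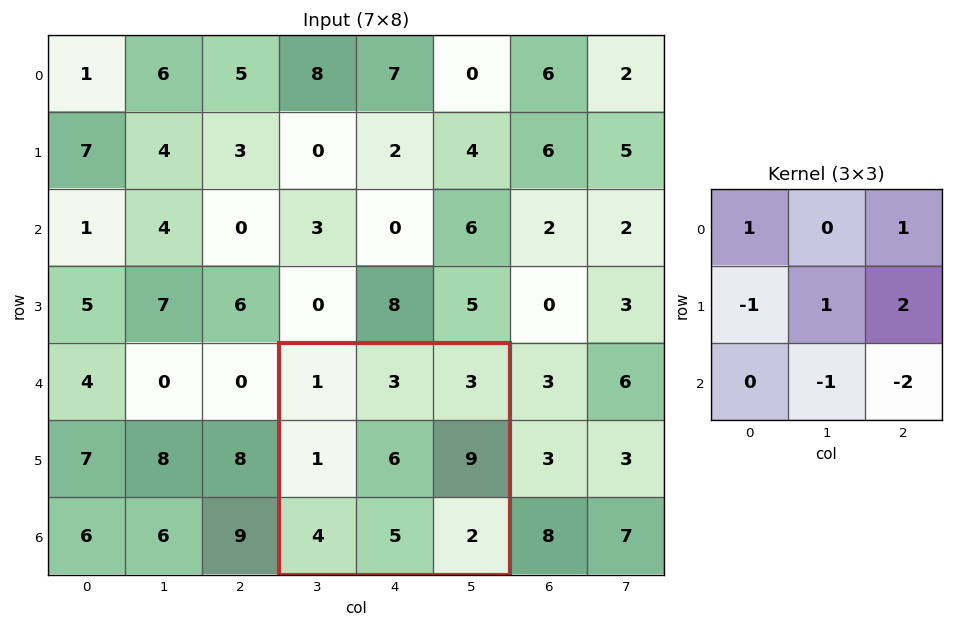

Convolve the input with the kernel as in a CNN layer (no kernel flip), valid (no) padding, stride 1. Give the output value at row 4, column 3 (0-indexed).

The receptive field on the input at this output position is [1 3 3 / 1 6 9 / 4 5 2]. Elementwise product with the kernel and sum: 1·1 + 3·1 + 1·-1 + 6·1 + 9·2 + 5·-1 + 2·-2.

18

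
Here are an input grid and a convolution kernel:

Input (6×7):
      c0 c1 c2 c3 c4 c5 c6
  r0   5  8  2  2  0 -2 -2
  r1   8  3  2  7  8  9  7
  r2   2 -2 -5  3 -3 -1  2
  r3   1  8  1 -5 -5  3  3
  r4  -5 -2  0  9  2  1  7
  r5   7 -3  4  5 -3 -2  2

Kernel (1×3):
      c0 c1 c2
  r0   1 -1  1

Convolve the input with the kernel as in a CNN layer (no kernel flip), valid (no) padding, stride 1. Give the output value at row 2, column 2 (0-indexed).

The receptive field on the input at this output position is [-5 3 -3]. Elementwise product with the kernel and sum: -5·1 + 3·-1 + -3·1.

-11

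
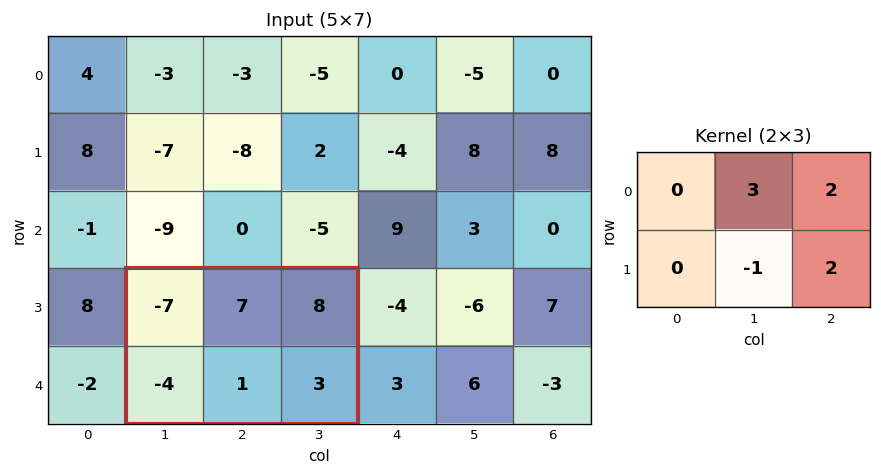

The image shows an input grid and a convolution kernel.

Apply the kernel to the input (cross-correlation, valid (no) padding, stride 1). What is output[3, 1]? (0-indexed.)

42

The receptive field on the input at this output position is [-7 7 8 / -4 1 3]. Elementwise product with the kernel and sum: 7·3 + 8·2 + 1·-1 + 3·2.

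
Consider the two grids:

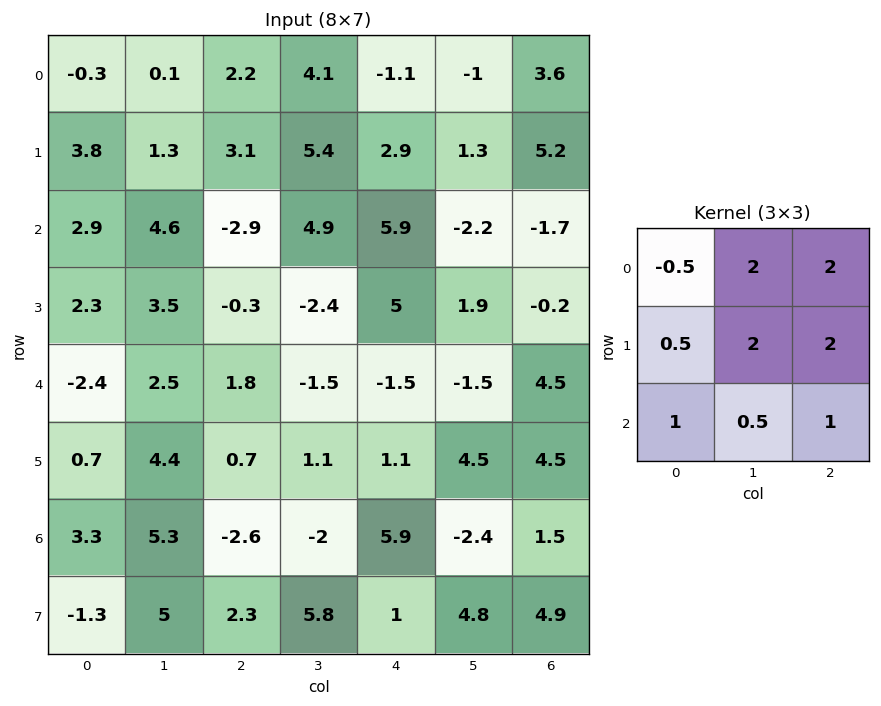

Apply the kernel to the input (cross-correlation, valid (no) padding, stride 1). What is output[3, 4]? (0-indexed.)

The receptive field on the input at this output position is [5 1.9 -0.2 / -1.5 -1.5 4.5 / 1.1 4.5 4.5]. Elementwise product with the kernel and sum: 5·-0.5 + 1.9·2 + -0.2·2 + -1.5·0.5 + -1.5·2 + 4.5·2 + 1.1·1 + 4.5·0.5 + 4.5·1.

14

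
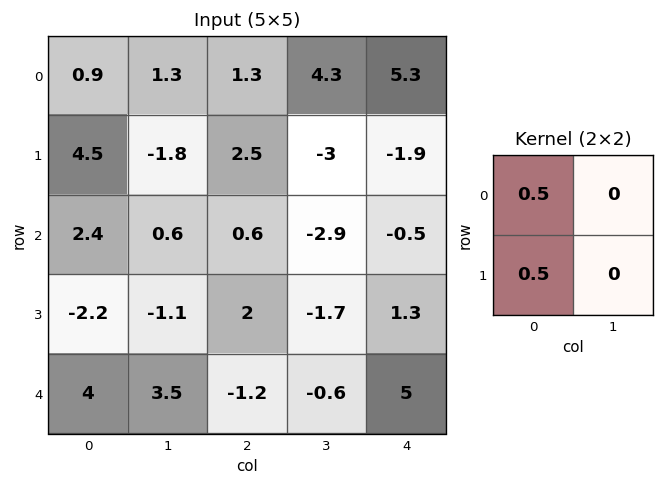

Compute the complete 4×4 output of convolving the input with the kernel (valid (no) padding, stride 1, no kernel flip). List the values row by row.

2.7 -0.25 1.9 0.65
3.45 -0.6 1.55 -2.95
0.1 -0.25 1.3 -2.3
0.9 1.2 0.4 -1.15

Output[0,0]: The receptive field on the input at this output position is [0.9 1.3 / 4.5 -1.8]. Elementwise product with the kernel and sum: 0.9·0.5 + 4.5·0.5.
Output[0,1]: The receptive field on the input at this output position is [1.3 1.3 / -1.8 2.5]. Elementwise product with the kernel and sum: 1.3·0.5 + -1.8·0.5.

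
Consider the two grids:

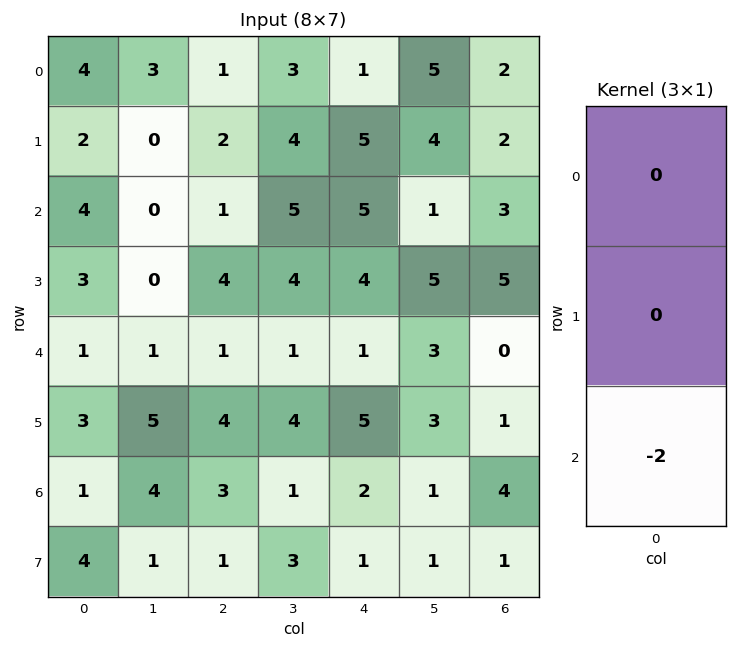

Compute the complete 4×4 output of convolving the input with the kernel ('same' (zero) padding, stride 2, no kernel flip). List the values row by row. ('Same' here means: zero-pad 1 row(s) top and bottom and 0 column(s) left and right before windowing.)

-4 -4 -10 -4
-6 -8 -8 -10
-6 -8 -10 -2
-8 -2 -2 -2

Output[0,0]: The receptive field on the zero-padded input at this output position is [0 / 4 / 2]. Elementwise product with the kernel and sum: 2·-2.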